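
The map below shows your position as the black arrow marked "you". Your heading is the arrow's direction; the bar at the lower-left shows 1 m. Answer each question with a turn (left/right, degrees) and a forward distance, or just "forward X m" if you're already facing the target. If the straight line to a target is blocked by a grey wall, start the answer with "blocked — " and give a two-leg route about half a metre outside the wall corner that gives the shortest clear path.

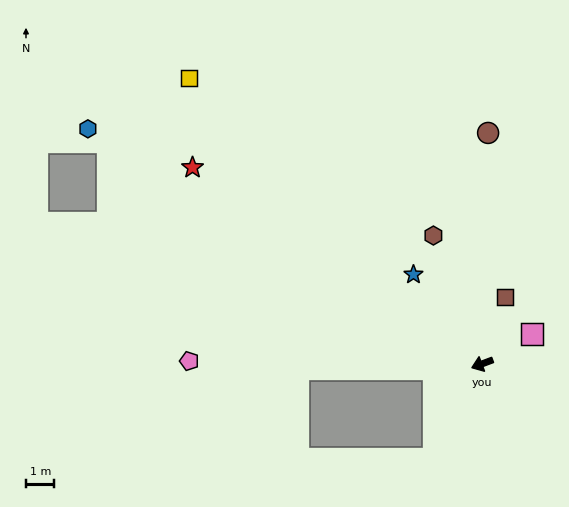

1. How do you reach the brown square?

turn right 129°, forward 2.5 m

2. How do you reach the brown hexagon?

turn right 90°, forward 4.8 m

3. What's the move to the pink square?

turn right 169°, forward 2.0 m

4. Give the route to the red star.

turn right 55°, forward 12.3 m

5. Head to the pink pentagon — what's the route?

turn right 21°, forward 10.3 m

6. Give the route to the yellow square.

turn right 65°, forward 14.4 m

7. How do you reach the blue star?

turn right 73°, forward 4.0 m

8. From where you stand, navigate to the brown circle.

turn right 112°, forward 8.1 m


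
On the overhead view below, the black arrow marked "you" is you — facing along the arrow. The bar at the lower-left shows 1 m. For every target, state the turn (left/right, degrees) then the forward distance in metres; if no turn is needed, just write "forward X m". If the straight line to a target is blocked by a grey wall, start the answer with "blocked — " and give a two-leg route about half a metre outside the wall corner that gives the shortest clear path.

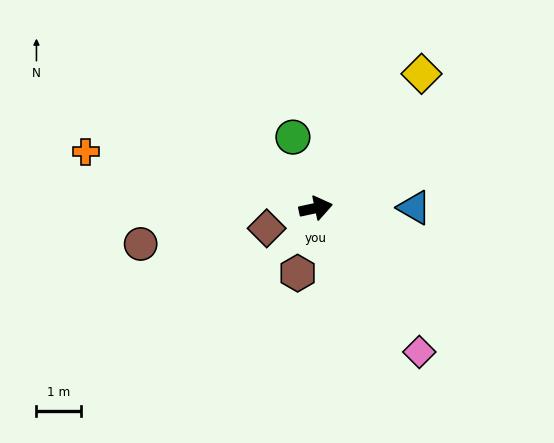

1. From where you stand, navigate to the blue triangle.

turn right 12°, forward 2.2 m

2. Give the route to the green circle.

turn left 96°, forward 1.7 m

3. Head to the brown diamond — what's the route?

turn right 170°, forward 1.2 m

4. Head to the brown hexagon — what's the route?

turn right 118°, forward 1.5 m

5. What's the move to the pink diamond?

turn right 66°, forward 4.0 m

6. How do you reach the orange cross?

turn left 154°, forward 5.3 m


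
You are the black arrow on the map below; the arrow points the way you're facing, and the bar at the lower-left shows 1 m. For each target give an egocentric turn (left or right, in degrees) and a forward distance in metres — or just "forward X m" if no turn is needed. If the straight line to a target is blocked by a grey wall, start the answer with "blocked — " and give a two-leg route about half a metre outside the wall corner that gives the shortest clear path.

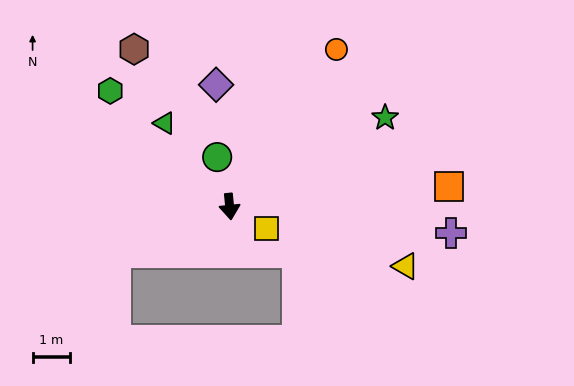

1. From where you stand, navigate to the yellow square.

turn left 53°, forward 1.1 m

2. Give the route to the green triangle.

turn right 148°, forward 2.8 m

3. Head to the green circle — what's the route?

turn right 172°, forward 1.4 m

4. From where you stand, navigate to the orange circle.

turn left 140°, forward 5.1 m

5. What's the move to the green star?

turn left 114°, forward 4.8 m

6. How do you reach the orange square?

turn left 89°, forward 5.9 m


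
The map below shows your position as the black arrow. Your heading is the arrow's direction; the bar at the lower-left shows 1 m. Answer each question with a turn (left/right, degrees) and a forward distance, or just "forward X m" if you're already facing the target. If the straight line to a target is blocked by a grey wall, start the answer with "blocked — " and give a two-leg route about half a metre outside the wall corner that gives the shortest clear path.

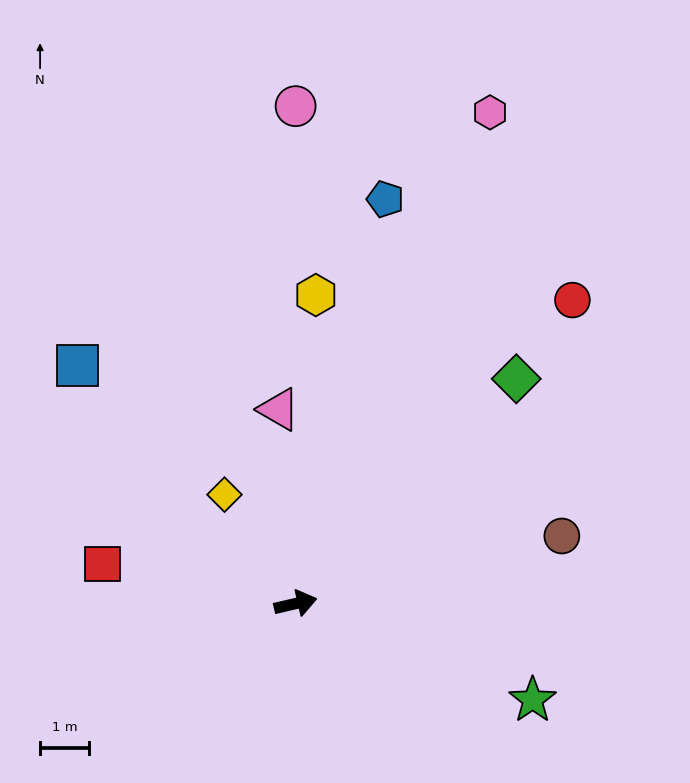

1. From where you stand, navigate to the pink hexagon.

turn left 55°, forward 10.8 m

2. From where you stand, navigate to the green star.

turn right 35°, forward 5.2 m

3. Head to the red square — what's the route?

turn left 155°, forward 4.0 m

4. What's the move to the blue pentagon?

turn left 64°, forward 8.4 m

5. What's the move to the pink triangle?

turn left 82°, forward 4.0 m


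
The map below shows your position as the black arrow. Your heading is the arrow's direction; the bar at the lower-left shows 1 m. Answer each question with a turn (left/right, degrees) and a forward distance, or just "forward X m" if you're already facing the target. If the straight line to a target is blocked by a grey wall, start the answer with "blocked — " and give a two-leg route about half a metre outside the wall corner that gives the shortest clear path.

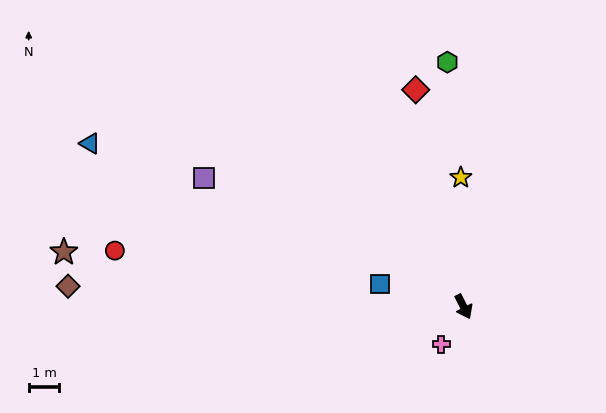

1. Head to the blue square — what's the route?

turn right 132°, forward 2.8 m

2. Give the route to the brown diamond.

turn right 120°, forward 12.9 m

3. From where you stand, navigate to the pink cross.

turn right 58°, forward 1.4 m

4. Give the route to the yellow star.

turn left 154°, forward 4.2 m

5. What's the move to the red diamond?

turn left 166°, forward 7.3 m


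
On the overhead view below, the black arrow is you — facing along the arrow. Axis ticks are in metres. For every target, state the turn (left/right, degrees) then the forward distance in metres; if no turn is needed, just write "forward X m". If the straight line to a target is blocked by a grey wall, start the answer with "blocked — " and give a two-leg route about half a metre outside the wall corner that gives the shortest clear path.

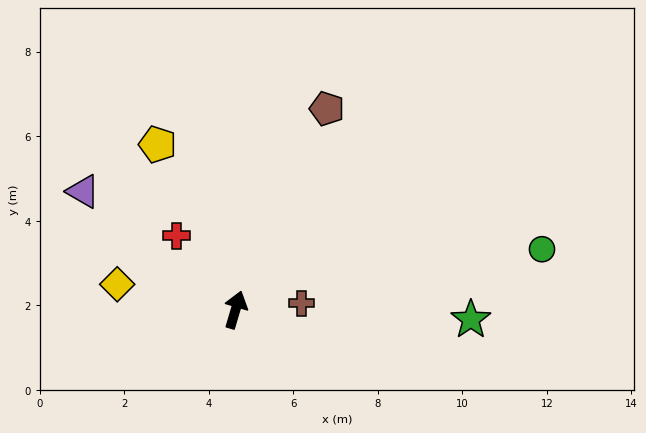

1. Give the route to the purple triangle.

turn left 69°, forward 4.6 m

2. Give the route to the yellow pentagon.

turn left 42°, forward 4.3 m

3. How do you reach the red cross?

turn left 55°, forward 2.2 m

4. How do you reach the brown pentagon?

turn right 8°, forward 5.2 m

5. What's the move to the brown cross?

turn right 68°, forward 1.6 m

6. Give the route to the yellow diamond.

turn left 94°, forward 2.9 m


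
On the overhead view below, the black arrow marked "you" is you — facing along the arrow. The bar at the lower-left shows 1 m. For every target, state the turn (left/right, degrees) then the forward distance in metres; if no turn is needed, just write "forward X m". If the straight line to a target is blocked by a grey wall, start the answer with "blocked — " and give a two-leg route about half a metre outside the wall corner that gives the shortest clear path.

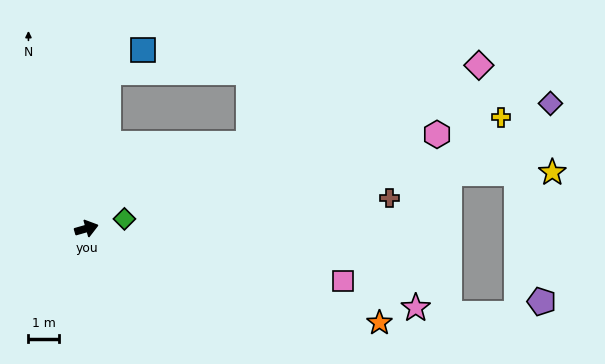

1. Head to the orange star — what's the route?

turn right 34°, forward 10.0 m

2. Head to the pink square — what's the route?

turn right 28°, forward 8.5 m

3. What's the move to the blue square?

blocked — turn left 66°, forward 5.1 m, then turn right 50°, forward 1.4 m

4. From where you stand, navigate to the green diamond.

forward 1.3 m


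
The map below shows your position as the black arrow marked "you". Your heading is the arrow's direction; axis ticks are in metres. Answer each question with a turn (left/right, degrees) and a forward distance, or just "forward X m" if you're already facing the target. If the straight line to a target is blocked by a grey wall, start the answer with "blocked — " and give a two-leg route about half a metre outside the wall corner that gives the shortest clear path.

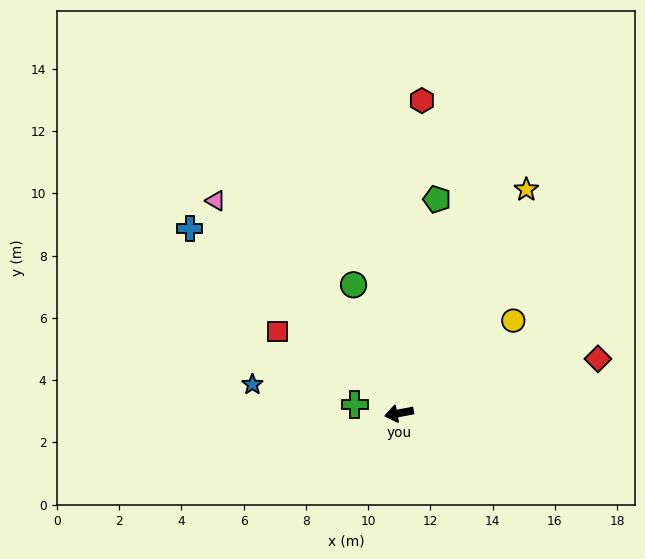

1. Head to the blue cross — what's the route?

turn right 52°, forward 9.0 m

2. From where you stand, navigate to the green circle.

turn right 81°, forward 4.4 m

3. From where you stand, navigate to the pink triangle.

turn right 60°, forward 9.0 m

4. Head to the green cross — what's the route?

turn right 22°, forward 1.4 m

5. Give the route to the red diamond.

turn right 175°, forward 6.6 m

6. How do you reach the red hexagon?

turn right 105°, forward 10.1 m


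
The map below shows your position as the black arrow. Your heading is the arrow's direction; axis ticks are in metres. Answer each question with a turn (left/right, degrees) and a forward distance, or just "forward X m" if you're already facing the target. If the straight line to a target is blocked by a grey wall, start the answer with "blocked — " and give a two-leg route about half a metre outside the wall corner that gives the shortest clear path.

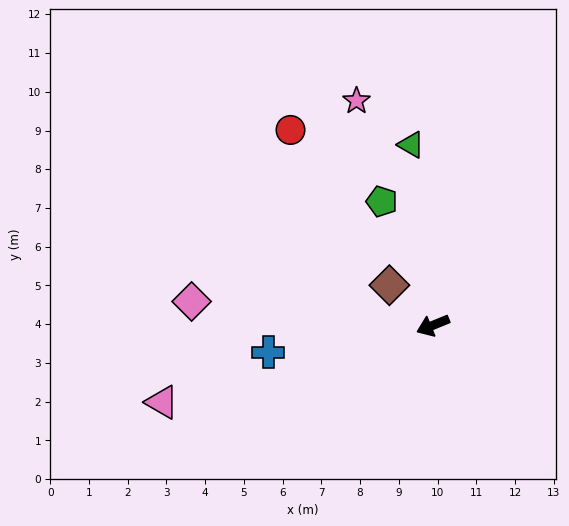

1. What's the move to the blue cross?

turn right 13°, forward 4.3 m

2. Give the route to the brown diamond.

turn right 65°, forward 1.5 m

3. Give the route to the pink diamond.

turn right 28°, forward 6.3 m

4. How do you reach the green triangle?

turn right 105°, forward 4.7 m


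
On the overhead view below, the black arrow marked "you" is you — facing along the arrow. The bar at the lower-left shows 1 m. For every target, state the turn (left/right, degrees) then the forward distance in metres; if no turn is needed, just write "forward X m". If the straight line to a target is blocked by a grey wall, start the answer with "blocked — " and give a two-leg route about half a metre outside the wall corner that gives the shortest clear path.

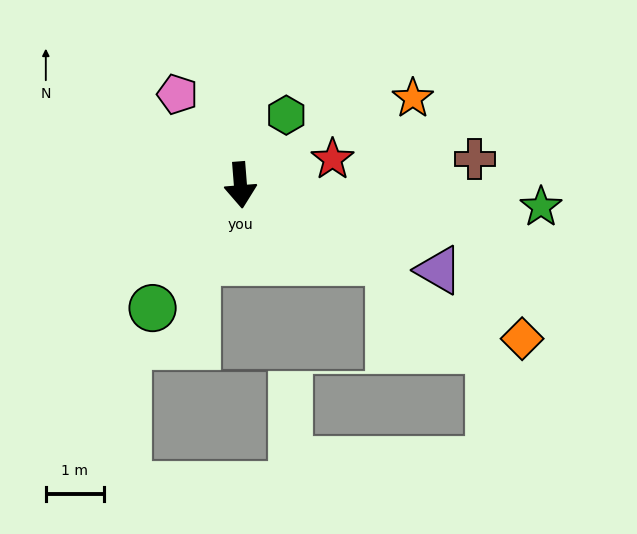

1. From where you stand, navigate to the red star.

turn left 101°, forward 1.7 m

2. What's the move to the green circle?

turn right 40°, forward 2.6 m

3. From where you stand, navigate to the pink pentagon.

turn right 150°, forward 1.9 m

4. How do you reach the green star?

turn left 81°, forward 5.2 m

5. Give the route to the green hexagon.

turn left 142°, forward 1.4 m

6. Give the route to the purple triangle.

turn left 62°, forward 3.7 m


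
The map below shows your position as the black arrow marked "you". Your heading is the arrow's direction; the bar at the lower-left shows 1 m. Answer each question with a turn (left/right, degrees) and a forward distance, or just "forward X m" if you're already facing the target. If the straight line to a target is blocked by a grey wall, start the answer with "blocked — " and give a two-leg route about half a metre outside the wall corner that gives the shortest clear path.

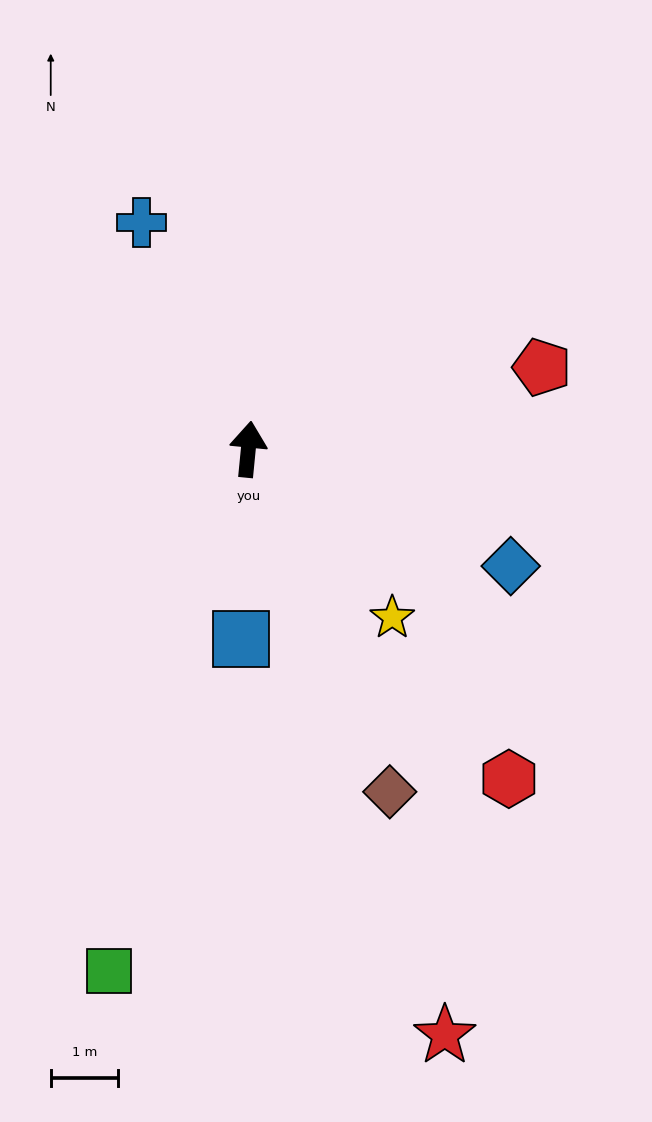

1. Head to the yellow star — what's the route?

turn right 134°, forward 3.3 m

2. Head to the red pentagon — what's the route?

turn right 69°, forward 4.5 m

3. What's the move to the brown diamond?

turn right 152°, forward 5.5 m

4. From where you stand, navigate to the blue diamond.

turn right 108°, forward 4.3 m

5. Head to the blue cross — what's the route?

turn left 31°, forward 3.7 m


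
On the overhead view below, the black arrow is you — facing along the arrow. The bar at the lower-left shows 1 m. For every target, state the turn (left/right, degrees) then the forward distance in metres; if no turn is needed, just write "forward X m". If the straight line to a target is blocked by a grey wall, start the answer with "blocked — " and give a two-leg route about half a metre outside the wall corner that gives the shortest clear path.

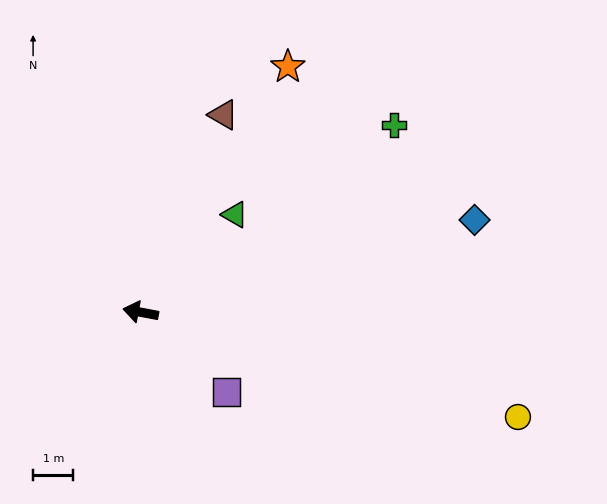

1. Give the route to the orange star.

turn right 110°, forward 7.1 m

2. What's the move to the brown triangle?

turn right 102°, forward 5.3 m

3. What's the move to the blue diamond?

turn right 154°, forward 8.6 m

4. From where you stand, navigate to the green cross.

turn right 133°, forward 7.8 m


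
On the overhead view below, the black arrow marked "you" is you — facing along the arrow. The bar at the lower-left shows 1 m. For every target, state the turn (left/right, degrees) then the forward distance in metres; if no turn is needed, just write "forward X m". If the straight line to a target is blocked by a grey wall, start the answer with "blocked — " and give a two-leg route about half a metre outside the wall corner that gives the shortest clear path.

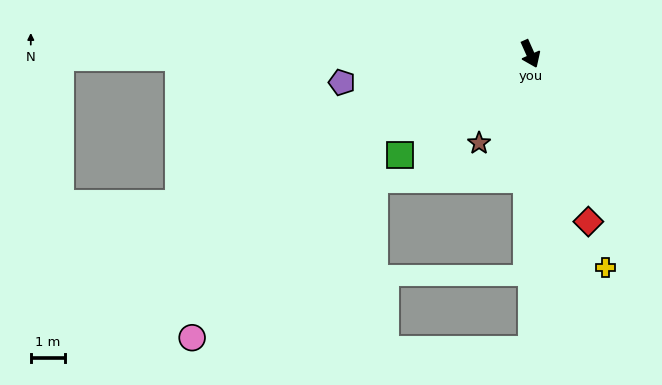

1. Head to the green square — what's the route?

turn right 76°, forward 4.9 m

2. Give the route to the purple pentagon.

turn right 105°, forward 5.6 m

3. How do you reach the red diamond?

turn right 5°, forward 5.2 m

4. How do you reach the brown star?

turn right 54°, forward 3.0 m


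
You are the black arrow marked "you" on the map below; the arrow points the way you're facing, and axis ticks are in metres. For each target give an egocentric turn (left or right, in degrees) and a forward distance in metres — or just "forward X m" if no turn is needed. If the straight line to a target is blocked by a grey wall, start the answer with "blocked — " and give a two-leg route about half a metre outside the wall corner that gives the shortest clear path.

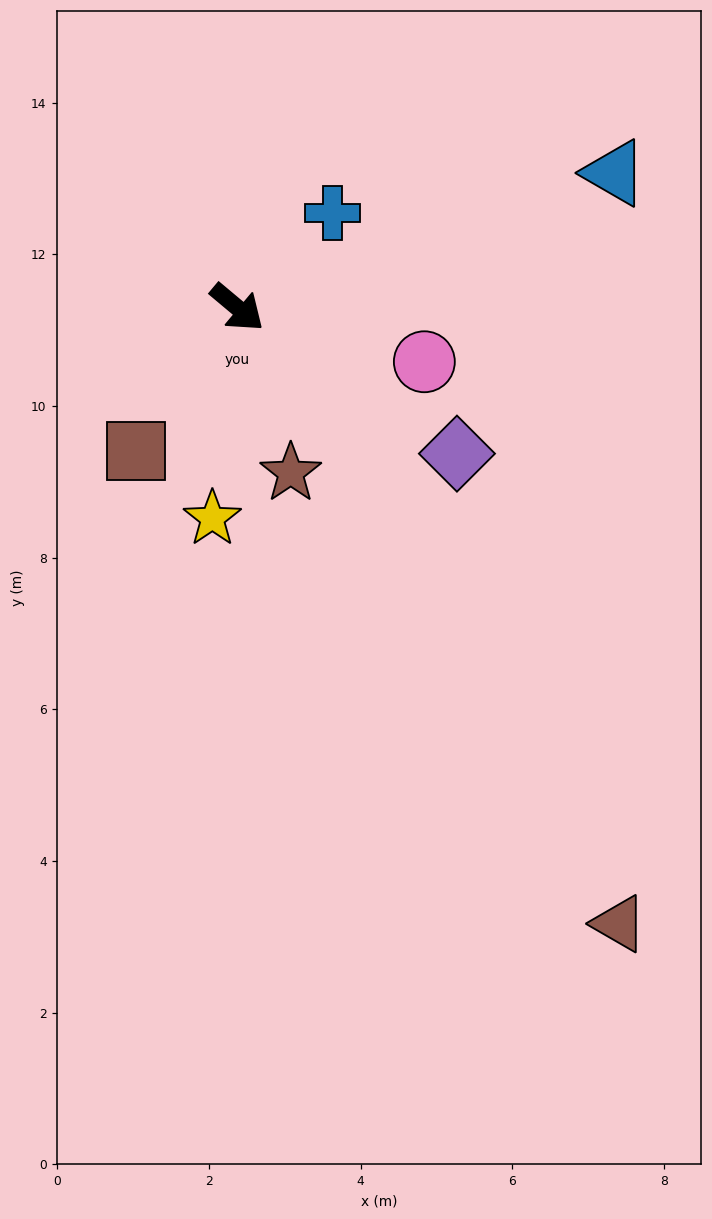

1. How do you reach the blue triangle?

turn left 60°, forward 5.3 m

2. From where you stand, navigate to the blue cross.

turn left 85°, forward 1.8 m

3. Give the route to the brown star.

turn right 32°, forward 2.3 m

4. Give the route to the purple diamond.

turn left 6°, forward 3.5 m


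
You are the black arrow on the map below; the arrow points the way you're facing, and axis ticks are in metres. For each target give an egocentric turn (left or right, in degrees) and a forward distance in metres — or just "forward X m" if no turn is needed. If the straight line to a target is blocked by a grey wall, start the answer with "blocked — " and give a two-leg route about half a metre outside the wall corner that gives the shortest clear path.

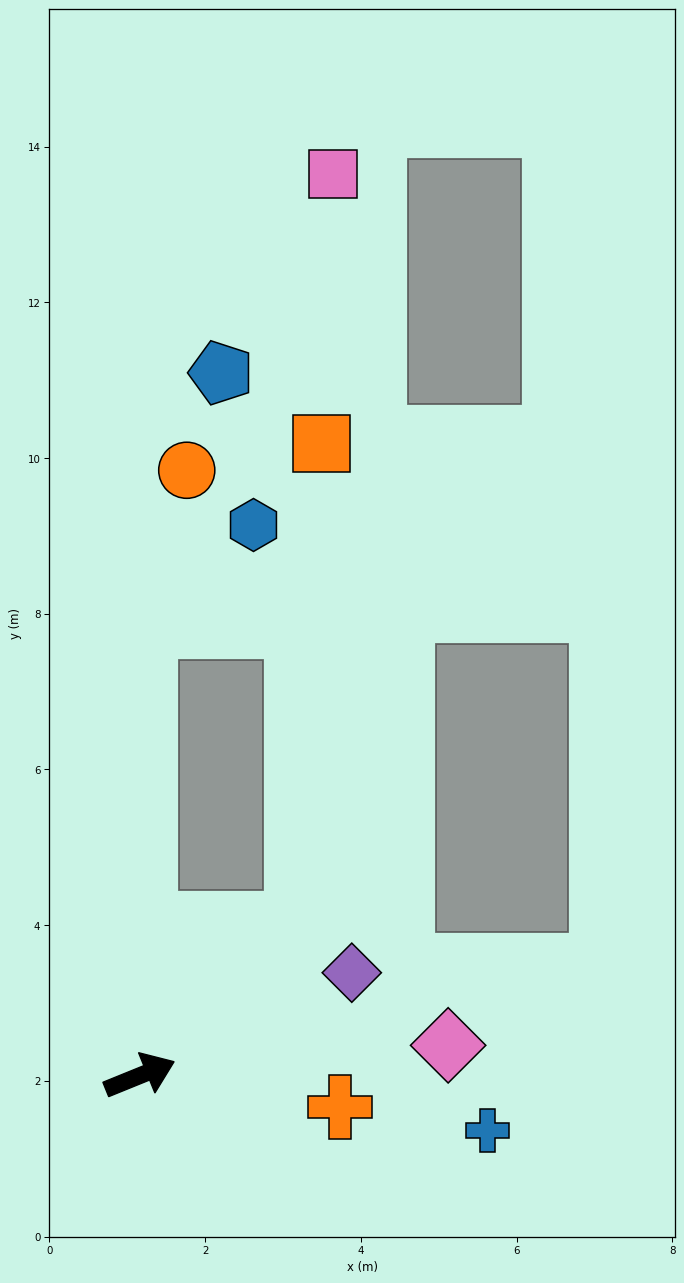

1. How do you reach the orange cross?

turn right 31°, forward 2.6 m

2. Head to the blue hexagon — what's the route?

blocked — turn left 67°, forward 5.8 m, then turn right 47°, forward 1.9 m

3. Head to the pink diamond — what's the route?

turn right 17°, forward 4.0 m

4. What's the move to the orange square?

blocked — turn left 21°, forward 2.8 m, then turn left 44°, forward 6.2 m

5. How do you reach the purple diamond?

turn left 4°, forward 3.0 m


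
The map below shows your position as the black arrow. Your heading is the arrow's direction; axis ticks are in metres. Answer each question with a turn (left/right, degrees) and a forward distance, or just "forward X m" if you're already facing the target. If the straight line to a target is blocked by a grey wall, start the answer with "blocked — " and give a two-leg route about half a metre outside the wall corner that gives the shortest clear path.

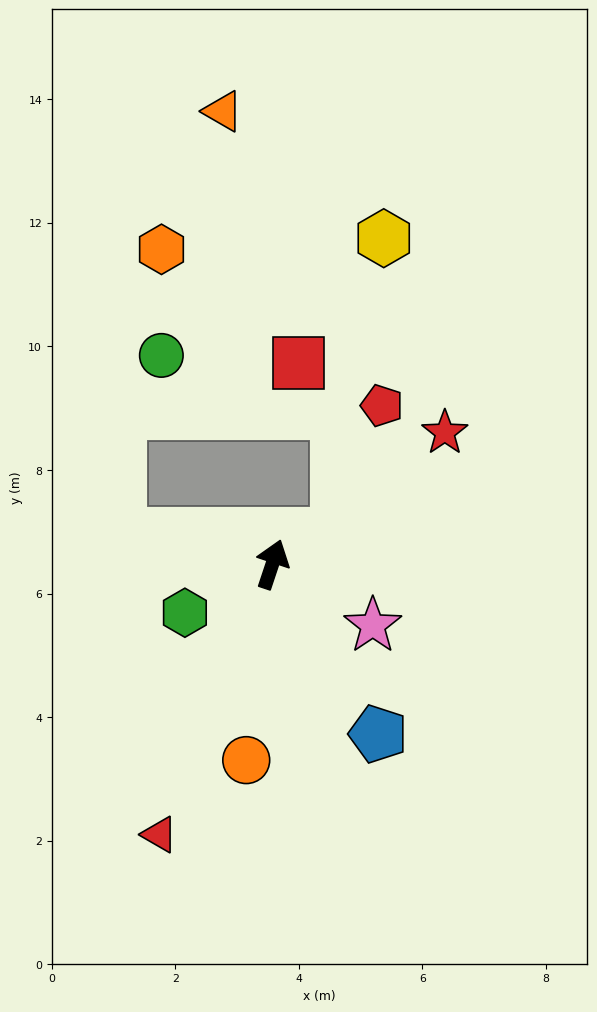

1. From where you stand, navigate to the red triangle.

turn left 176°, forward 4.7 m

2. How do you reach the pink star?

turn right 103°, forward 1.9 m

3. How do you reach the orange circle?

turn right 169°, forward 3.2 m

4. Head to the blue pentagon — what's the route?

turn right 130°, forward 3.2 m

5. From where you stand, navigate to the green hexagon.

turn left 137°, forward 1.6 m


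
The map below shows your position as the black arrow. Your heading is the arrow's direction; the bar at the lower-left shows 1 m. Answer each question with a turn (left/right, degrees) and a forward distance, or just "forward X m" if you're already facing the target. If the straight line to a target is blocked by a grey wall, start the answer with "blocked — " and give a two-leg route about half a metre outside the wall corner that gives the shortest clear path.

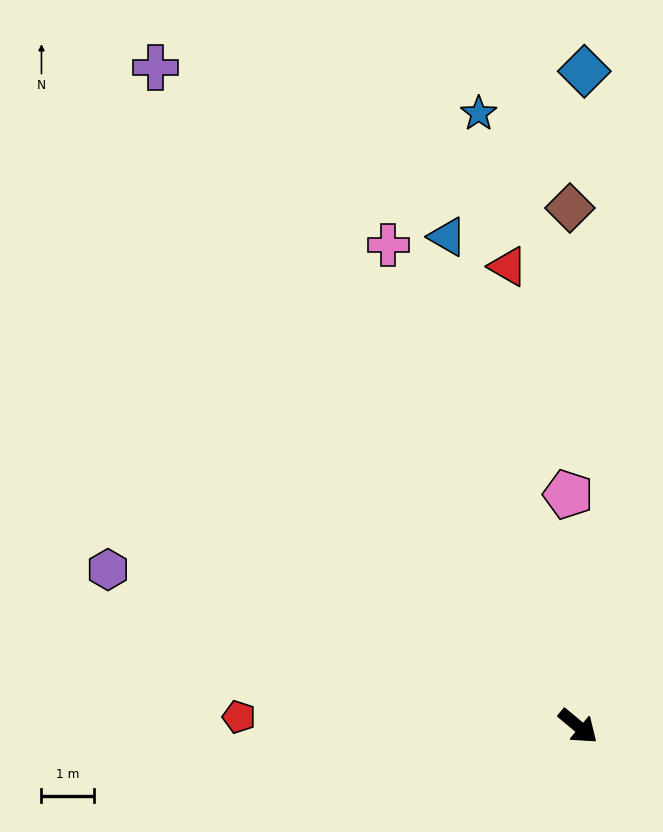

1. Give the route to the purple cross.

turn left 163°, forward 14.8 m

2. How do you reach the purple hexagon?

turn right 159°, forward 9.4 m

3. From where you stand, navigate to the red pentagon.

turn right 142°, forward 6.4 m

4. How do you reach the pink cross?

turn left 151°, forward 9.8 m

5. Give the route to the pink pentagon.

turn left 132°, forward 4.4 m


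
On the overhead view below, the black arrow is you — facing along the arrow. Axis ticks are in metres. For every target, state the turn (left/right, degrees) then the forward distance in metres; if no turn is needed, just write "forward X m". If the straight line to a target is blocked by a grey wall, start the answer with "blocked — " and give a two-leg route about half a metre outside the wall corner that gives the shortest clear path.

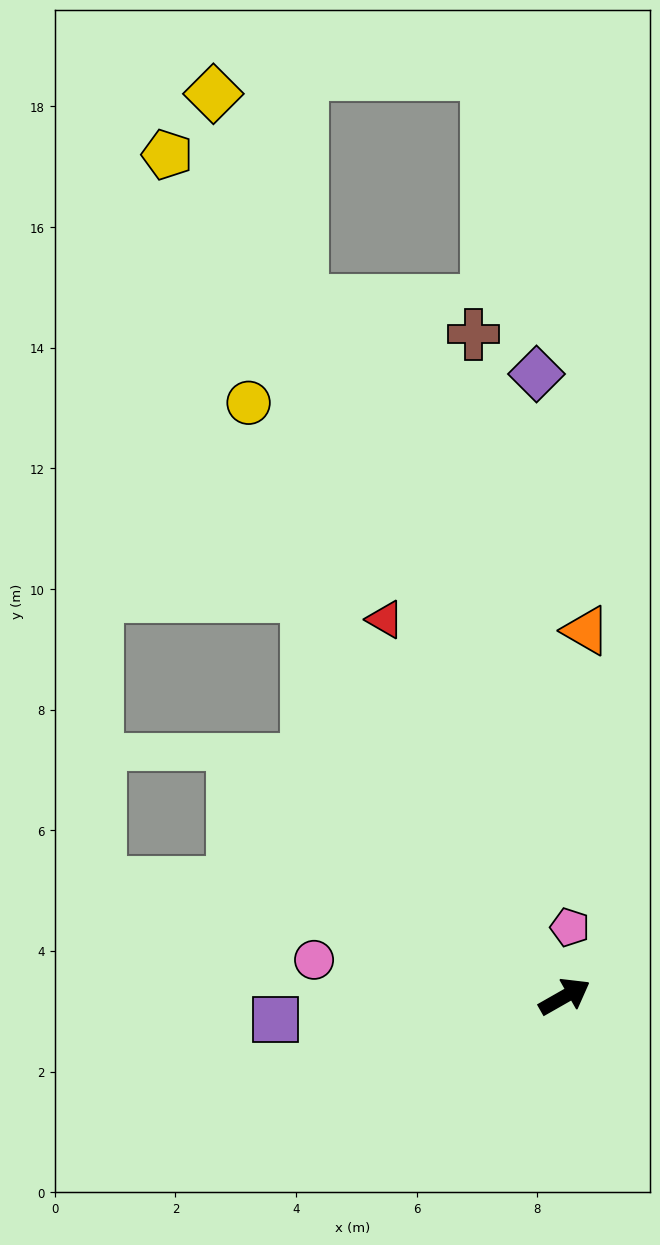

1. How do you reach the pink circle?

turn left 142°, forward 4.2 m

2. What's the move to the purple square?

turn left 155°, forward 4.8 m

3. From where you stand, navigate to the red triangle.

turn left 86°, forward 6.9 m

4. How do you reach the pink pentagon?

turn left 56°, forward 1.1 m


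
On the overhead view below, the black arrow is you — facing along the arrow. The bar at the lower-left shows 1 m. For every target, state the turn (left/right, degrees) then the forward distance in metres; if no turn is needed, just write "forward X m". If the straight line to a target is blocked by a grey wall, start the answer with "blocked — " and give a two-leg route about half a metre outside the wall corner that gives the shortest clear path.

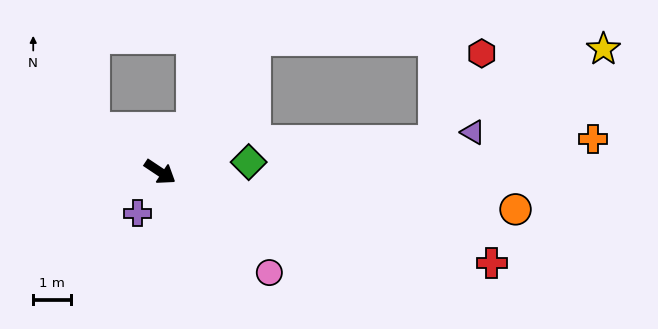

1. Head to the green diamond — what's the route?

turn left 40°, forward 2.4 m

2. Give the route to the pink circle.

turn right 9°, forward 4.0 m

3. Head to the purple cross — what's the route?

turn right 85°, forward 1.3 m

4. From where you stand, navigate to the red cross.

turn left 18°, forward 9.2 m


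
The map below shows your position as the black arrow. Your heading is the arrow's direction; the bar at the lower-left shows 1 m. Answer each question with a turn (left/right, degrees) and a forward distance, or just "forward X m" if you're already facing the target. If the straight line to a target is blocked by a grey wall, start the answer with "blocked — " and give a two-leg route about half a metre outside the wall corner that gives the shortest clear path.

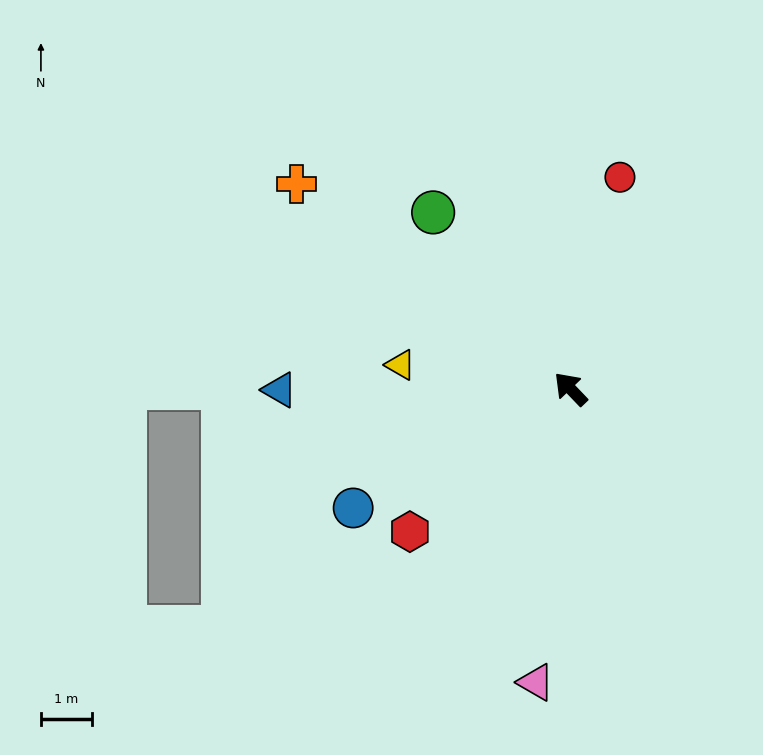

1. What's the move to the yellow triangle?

turn left 38°, forward 3.3 m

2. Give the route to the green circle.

turn right 6°, forward 4.4 m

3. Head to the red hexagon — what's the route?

turn left 88°, forward 4.2 m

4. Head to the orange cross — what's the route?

turn left 10°, forward 6.7 m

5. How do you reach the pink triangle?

turn left 130°, forward 5.7 m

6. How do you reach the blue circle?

turn left 75°, forward 4.8 m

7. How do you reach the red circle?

turn right 57°, forward 4.2 m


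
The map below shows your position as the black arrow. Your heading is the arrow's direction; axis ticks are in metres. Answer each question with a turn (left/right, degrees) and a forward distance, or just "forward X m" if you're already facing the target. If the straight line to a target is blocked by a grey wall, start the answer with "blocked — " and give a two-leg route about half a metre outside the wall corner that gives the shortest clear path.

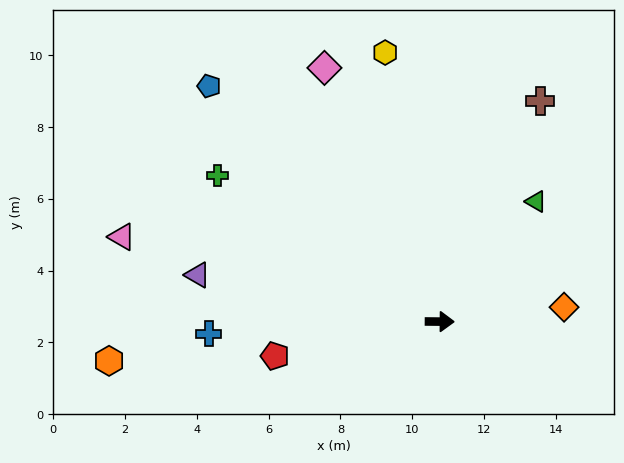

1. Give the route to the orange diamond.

turn left 7°, forward 3.5 m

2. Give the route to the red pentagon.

turn right 168°, forward 4.7 m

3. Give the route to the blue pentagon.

turn left 135°, forward 9.2 m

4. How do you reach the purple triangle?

turn left 170°, forward 6.9 m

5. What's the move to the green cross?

turn left 147°, forward 7.4 m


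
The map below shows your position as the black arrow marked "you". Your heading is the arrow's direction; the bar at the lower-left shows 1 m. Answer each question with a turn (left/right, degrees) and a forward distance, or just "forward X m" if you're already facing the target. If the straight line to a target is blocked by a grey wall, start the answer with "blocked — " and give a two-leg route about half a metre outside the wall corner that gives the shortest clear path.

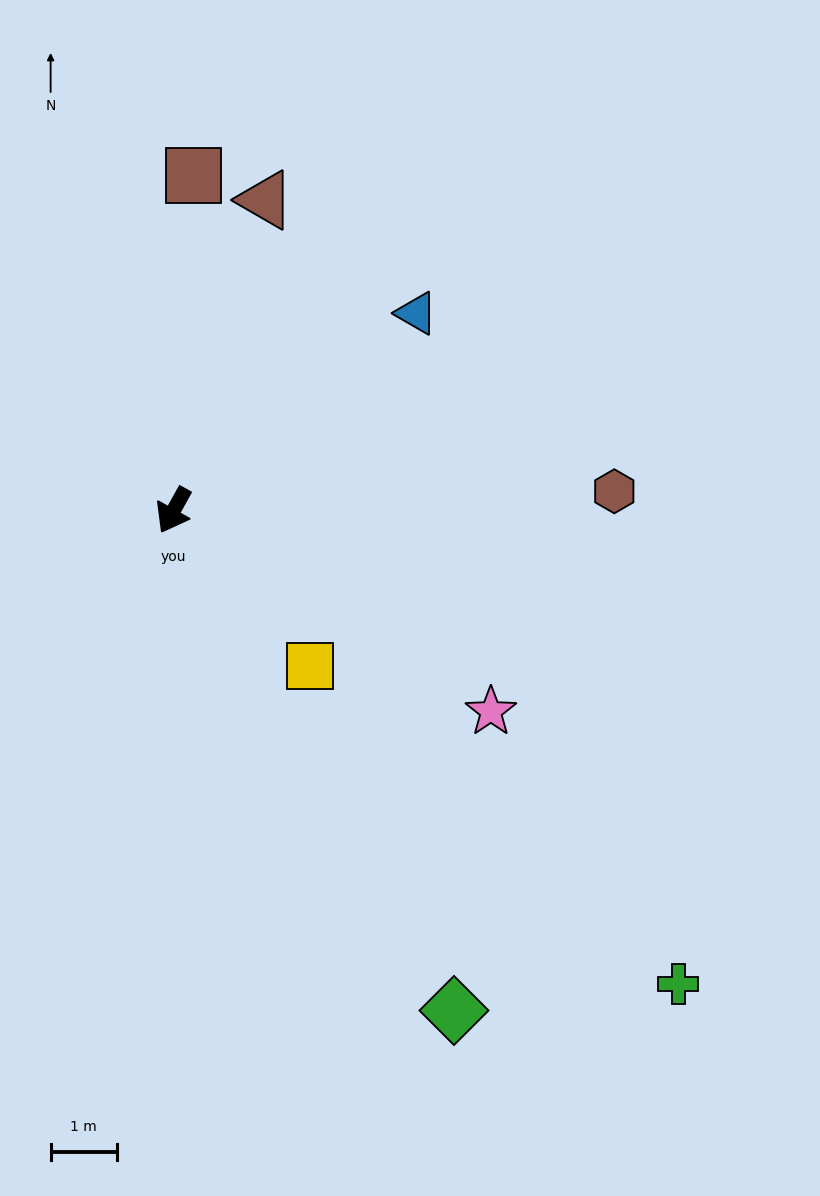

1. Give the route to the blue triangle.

turn left 158°, forward 4.7 m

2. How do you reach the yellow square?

turn left 70°, forward 3.1 m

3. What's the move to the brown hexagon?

turn left 121°, forward 6.7 m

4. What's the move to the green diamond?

turn left 58°, forward 8.7 m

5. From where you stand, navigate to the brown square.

turn right 154°, forward 5.1 m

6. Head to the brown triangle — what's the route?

turn right 167°, forward 4.9 m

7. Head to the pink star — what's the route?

turn left 87°, forward 5.7 m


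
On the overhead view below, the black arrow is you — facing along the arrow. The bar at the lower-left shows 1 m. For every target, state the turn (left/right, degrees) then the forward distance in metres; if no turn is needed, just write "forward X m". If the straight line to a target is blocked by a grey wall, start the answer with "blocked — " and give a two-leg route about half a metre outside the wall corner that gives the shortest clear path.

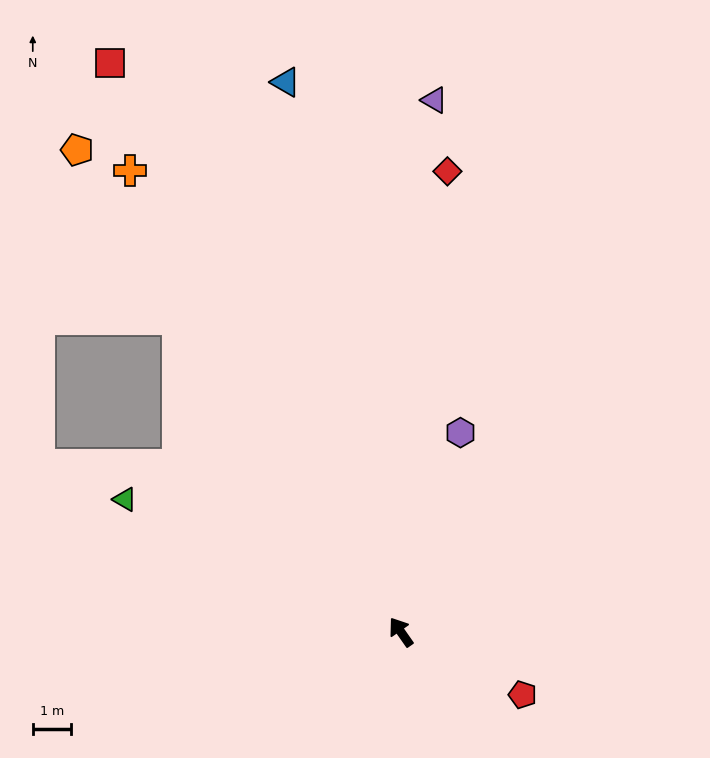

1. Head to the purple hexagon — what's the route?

turn right 52°, forward 5.5 m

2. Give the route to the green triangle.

turn left 29°, forward 8.1 m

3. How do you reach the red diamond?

turn right 41°, forward 12.2 m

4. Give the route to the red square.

turn right 8°, forward 16.9 m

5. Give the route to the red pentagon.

turn right 152°, forward 3.6 m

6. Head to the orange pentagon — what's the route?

forward 15.3 m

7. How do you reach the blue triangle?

turn right 23°, forward 14.8 m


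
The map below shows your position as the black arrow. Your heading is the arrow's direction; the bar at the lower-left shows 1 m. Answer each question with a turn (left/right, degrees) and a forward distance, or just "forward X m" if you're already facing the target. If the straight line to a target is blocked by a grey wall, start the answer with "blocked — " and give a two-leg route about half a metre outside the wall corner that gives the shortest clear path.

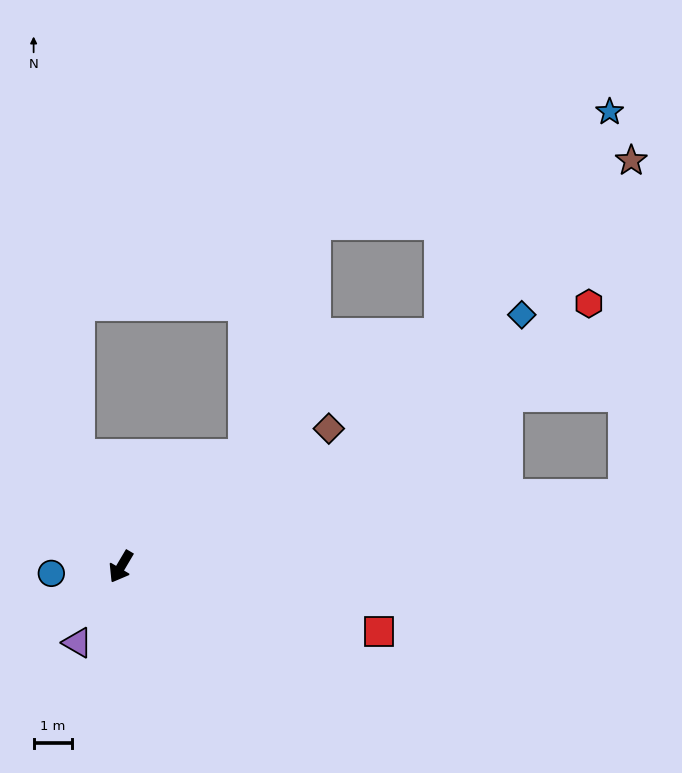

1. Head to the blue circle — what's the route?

turn right 54°, forward 1.8 m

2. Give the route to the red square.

turn left 107°, forward 6.9 m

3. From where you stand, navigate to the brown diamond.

turn left 154°, forward 6.5 m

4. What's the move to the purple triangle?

forward 2.3 m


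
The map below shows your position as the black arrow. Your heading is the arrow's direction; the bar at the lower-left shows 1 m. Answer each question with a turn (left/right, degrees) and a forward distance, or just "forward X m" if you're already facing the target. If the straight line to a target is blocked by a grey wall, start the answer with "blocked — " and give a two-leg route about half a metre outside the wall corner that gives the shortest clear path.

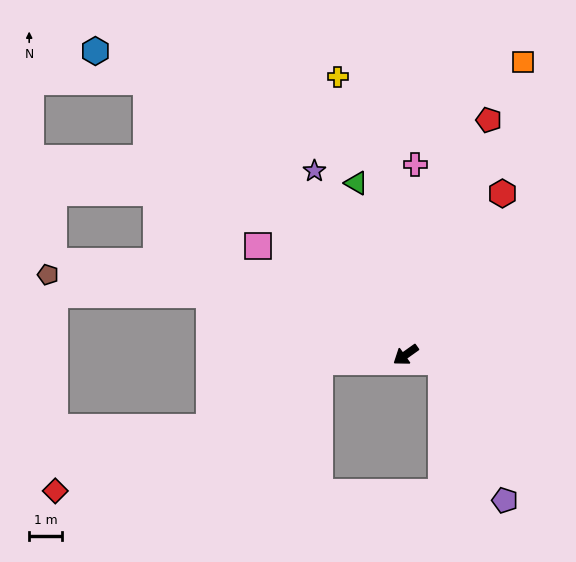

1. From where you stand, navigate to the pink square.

turn right 72°, forward 5.7 m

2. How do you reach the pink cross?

turn right 128°, forward 5.9 m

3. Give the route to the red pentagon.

turn right 145°, forward 7.7 m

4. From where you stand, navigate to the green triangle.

turn right 109°, forward 5.5 m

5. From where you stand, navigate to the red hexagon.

turn right 156°, forward 5.8 m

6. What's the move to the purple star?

turn right 99°, forward 6.4 m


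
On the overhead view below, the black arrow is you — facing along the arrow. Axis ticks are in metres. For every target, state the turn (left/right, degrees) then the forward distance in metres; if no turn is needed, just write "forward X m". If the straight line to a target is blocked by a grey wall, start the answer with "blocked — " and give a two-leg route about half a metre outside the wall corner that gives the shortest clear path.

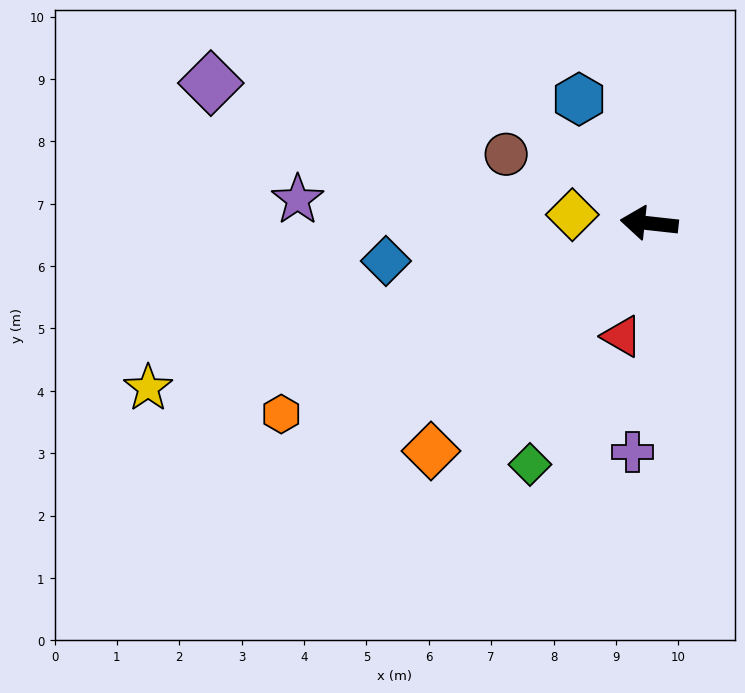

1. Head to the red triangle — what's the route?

turn left 83°, forward 1.9 m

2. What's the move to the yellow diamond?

forward 1.2 m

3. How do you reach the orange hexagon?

turn left 34°, forward 6.6 m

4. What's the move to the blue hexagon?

turn right 54°, forward 2.3 m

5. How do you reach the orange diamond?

turn left 53°, forward 5.1 m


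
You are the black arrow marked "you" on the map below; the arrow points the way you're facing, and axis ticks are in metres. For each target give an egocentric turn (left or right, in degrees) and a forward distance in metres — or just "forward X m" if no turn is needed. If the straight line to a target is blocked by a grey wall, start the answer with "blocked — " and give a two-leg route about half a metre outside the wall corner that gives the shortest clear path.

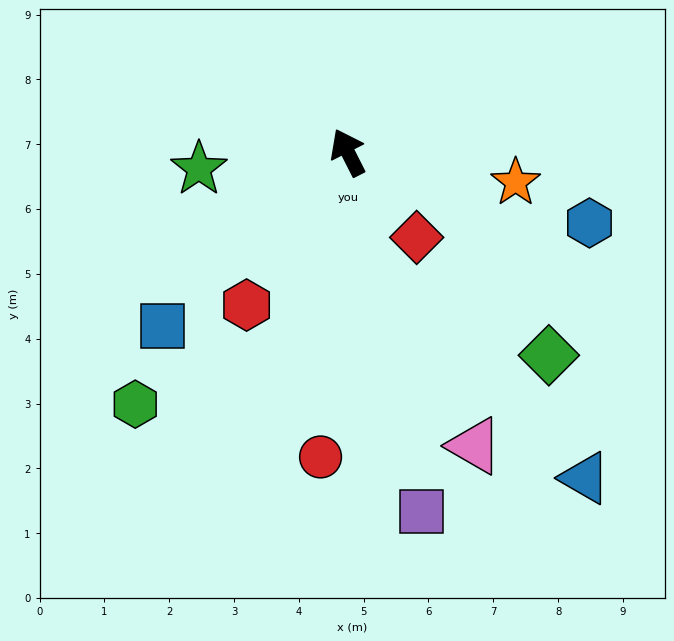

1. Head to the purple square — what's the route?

turn left 165°, forward 5.7 m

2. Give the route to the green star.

turn left 69°, forward 2.3 m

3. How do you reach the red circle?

turn left 148°, forward 4.7 m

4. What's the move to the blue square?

turn left 106°, forward 3.9 m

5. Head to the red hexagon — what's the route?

turn left 120°, forward 2.8 m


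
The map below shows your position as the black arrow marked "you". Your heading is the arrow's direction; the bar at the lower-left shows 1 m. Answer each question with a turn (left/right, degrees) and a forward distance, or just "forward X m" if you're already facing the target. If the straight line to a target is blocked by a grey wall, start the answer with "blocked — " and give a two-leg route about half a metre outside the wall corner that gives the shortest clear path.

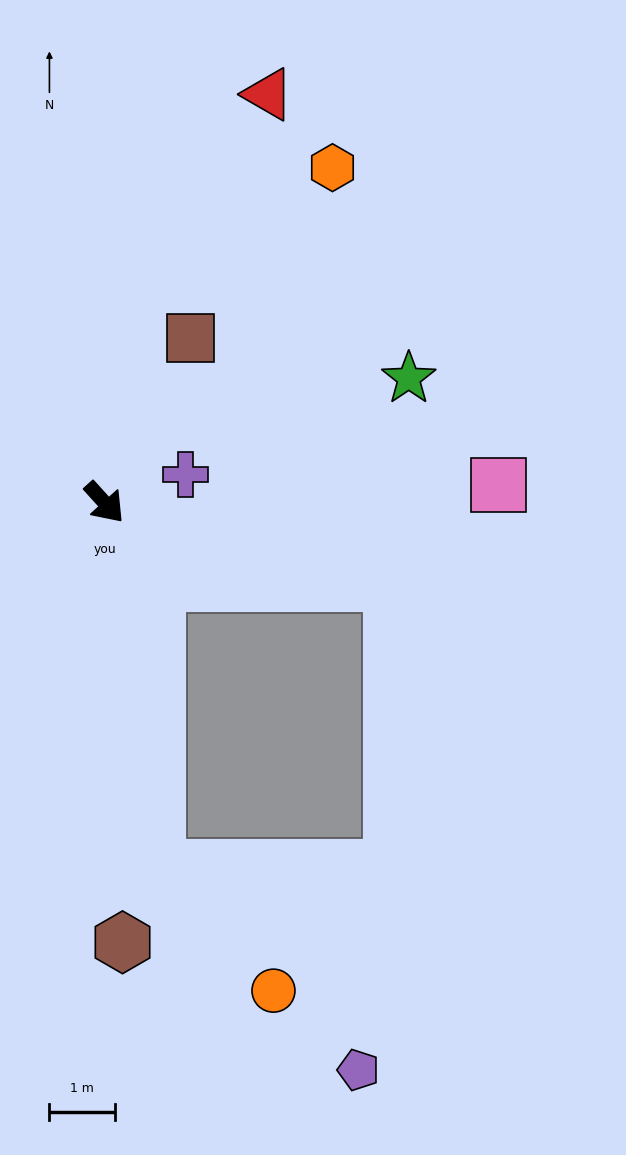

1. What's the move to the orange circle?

blocked — turn right 34°, forward 5.6 m, then turn left 35°, forward 2.6 m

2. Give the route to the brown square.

turn left 110°, forward 2.8 m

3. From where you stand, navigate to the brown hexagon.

turn right 40°, forward 6.7 m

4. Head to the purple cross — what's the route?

turn left 67°, forward 1.3 m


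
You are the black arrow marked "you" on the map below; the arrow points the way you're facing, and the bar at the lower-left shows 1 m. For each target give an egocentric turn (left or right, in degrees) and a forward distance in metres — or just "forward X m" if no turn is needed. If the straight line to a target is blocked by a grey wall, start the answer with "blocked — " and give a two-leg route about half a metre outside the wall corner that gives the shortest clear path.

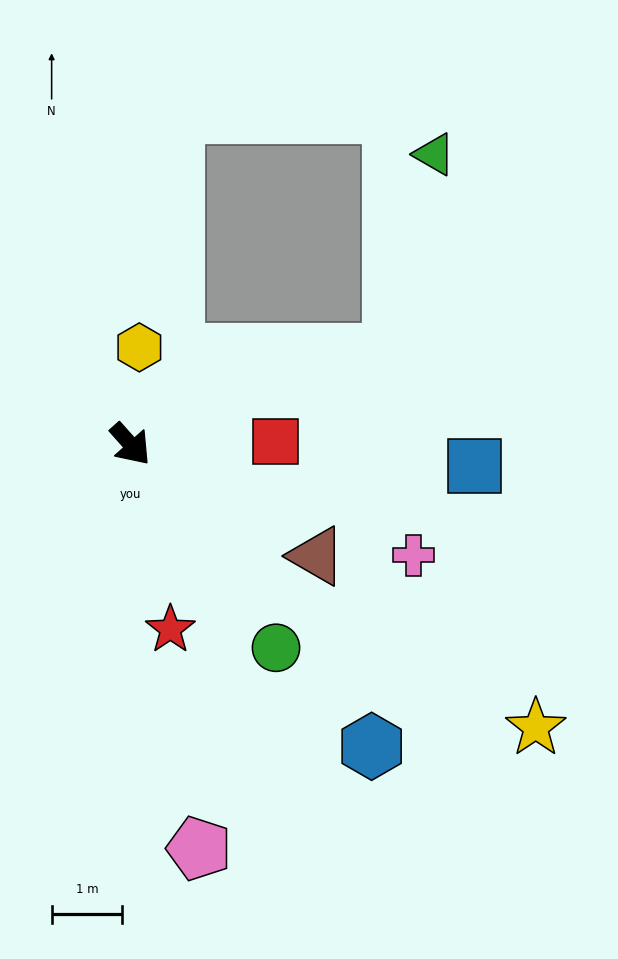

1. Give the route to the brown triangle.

turn left 17°, forward 3.1 m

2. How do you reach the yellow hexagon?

turn left 133°, forward 1.4 m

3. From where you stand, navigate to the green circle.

turn right 6°, forward 3.5 m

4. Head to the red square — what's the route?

turn left 50°, forward 2.1 m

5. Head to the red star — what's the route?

turn right 30°, forward 2.7 m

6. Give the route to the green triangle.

blocked — turn left 67°, forward 3.9 m, then turn left 60°, forward 2.9 m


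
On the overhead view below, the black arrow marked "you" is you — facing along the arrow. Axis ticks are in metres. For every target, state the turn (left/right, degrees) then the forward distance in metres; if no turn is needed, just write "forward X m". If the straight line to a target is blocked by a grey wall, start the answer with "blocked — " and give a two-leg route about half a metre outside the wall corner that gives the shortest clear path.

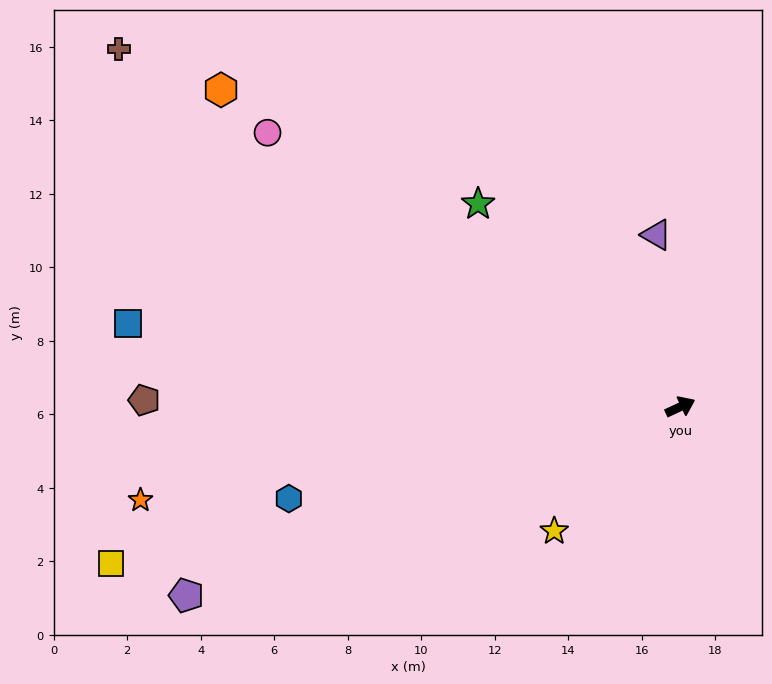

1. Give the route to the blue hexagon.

turn left 168°, forward 10.9 m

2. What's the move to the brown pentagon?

turn left 154°, forward 14.6 m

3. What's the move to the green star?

turn left 110°, forward 7.8 m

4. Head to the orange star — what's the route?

turn left 165°, forward 14.9 m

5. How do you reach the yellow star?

turn right 160°, forward 4.8 m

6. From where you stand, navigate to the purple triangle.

turn left 73°, forward 4.7 m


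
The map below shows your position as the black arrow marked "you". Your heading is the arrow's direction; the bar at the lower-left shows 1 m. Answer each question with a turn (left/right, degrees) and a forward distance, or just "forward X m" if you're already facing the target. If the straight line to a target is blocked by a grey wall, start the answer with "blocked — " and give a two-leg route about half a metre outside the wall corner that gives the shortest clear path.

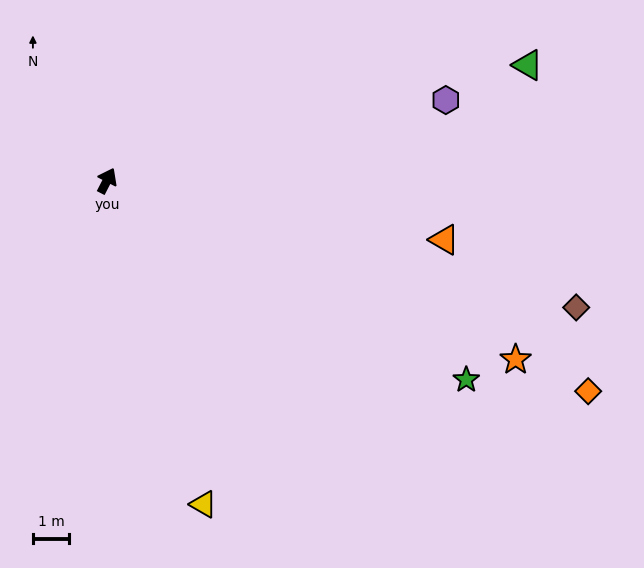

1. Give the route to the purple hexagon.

turn right 49°, forward 9.6 m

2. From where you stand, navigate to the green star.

turn right 92°, forward 11.3 m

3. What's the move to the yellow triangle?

turn right 136°, forward 9.3 m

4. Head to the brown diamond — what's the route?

turn right 78°, forward 13.4 m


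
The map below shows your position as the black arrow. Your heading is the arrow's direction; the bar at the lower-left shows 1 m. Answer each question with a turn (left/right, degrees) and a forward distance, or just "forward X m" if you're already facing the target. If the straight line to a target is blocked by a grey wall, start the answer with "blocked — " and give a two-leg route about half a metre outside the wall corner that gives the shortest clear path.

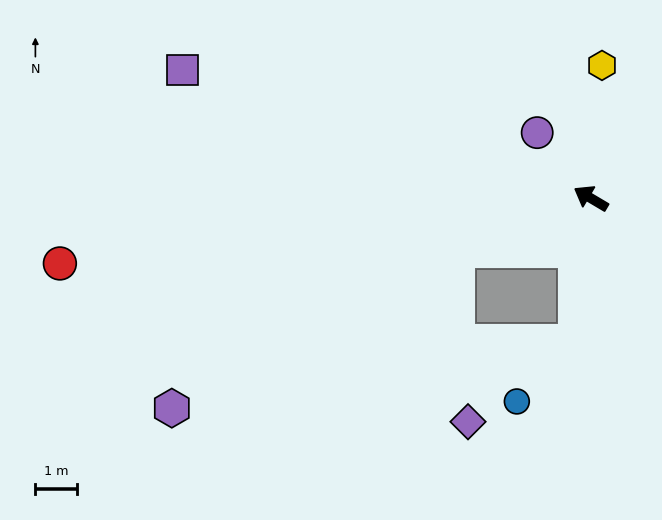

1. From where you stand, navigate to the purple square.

turn left 13°, forward 10.2 m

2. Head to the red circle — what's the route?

turn left 38°, forward 12.7 m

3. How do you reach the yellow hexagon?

turn right 64°, forward 3.2 m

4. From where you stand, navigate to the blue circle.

blocked — turn left 115°, forward 3.4 m, then turn right 39°, forward 2.0 m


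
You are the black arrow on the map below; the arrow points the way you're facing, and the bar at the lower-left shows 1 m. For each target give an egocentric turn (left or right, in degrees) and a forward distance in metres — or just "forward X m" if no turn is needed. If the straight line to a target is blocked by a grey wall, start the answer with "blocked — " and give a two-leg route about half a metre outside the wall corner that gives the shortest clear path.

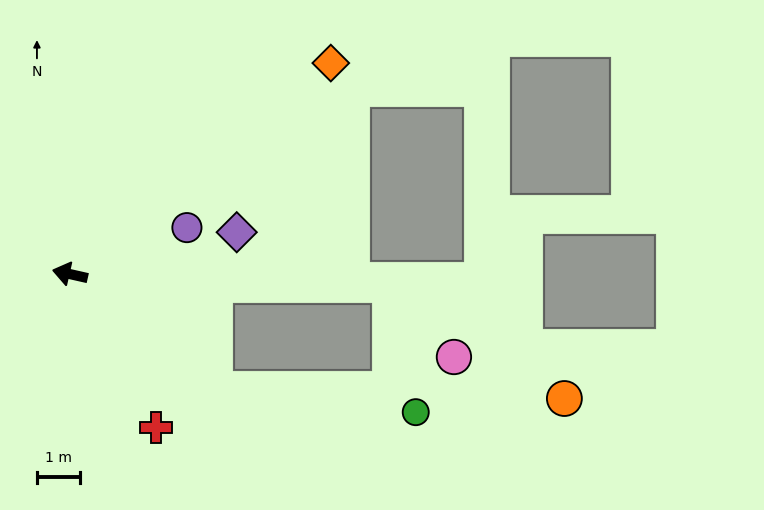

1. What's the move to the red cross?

turn left 132°, forward 4.1 m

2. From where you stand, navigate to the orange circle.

blocked — turn right 169°, forward 7.5 m, then turn right 32°, forward 4.8 m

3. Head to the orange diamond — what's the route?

turn right 128°, forward 7.8 m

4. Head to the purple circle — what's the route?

turn right 146°, forward 2.9 m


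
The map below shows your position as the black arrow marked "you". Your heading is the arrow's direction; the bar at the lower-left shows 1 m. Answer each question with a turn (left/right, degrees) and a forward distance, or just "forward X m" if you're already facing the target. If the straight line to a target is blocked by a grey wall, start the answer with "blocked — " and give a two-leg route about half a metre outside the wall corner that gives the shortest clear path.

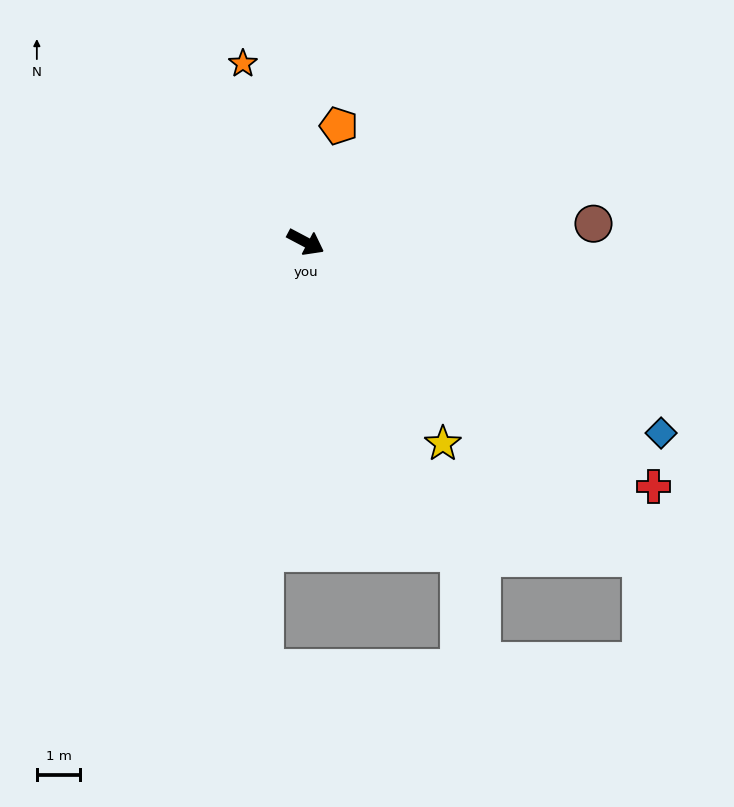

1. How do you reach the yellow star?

turn right 28°, forward 5.6 m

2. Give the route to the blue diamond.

forward 9.3 m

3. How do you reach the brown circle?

turn left 32°, forward 6.6 m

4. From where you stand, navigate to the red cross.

turn right 7°, forward 9.8 m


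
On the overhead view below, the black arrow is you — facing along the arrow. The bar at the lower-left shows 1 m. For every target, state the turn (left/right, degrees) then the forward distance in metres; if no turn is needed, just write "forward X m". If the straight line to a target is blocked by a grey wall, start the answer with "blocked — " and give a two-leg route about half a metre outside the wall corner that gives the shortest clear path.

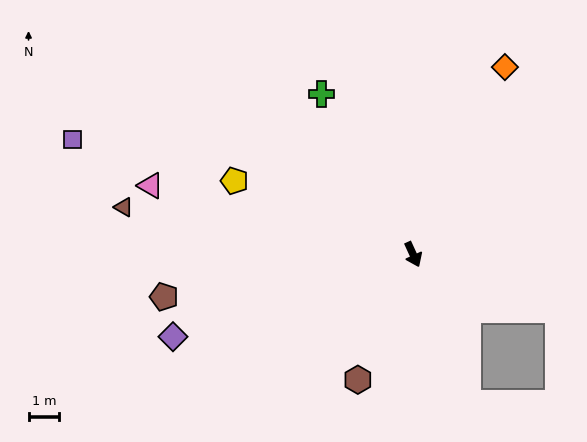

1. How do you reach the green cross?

turn right 175°, forward 6.0 m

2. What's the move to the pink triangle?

turn right 129°, forward 8.9 m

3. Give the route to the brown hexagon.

turn right 48°, forward 4.5 m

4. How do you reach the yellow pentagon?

turn right 137°, forward 6.3 m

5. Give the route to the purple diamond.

turn right 96°, forward 8.3 m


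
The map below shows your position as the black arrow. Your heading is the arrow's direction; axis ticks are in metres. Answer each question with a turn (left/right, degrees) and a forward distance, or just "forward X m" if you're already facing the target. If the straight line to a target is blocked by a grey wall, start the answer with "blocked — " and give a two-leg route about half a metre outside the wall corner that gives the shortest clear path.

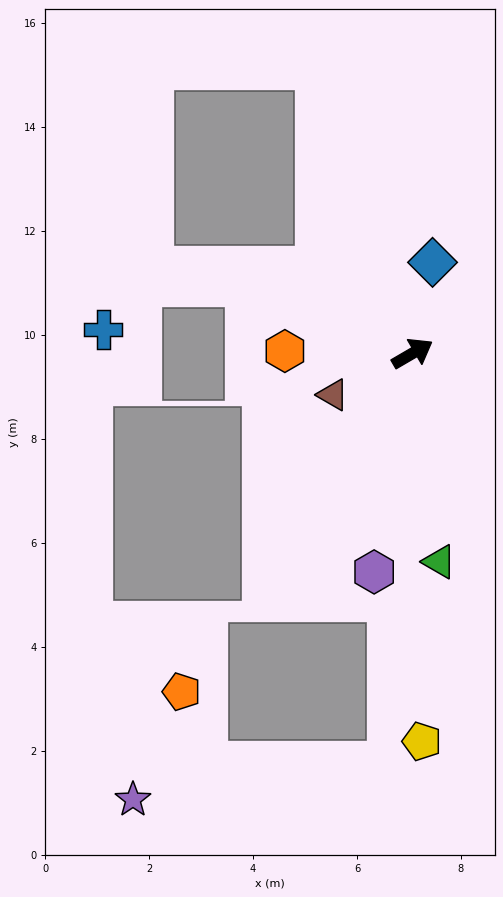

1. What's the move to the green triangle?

turn right 113°, forward 4.0 m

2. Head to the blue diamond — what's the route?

turn left 47°, forward 1.8 m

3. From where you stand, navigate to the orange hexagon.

turn left 149°, forward 2.5 m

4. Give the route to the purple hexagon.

turn right 130°, forward 4.3 m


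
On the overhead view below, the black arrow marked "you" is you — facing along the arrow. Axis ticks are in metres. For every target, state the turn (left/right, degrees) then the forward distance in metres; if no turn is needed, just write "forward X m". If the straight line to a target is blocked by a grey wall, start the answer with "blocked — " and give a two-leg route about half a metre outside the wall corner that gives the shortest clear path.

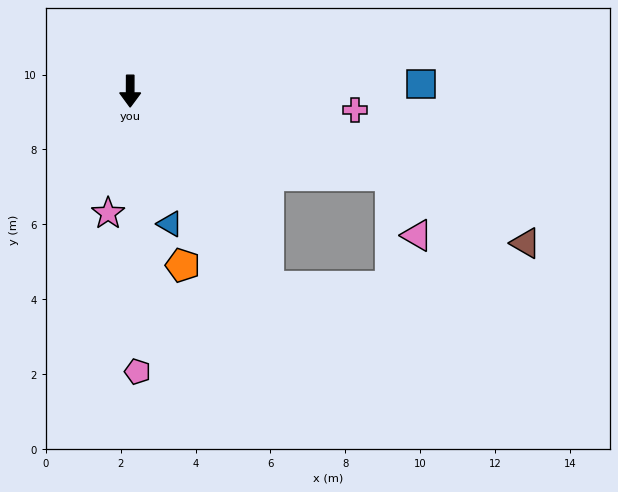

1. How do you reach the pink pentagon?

forward 7.5 m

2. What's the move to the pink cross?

turn left 85°, forward 6.0 m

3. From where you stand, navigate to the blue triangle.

turn left 17°, forward 3.7 m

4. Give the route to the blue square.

turn left 92°, forward 7.8 m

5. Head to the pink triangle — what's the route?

blocked — turn left 72°, forward 7.3 m, then turn right 48°, forward 1.8 m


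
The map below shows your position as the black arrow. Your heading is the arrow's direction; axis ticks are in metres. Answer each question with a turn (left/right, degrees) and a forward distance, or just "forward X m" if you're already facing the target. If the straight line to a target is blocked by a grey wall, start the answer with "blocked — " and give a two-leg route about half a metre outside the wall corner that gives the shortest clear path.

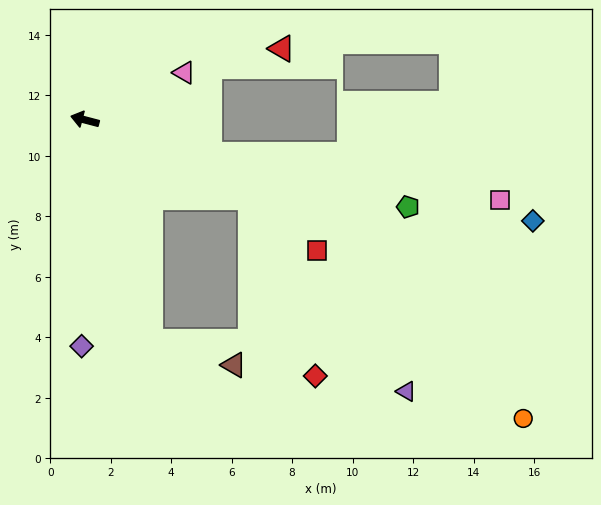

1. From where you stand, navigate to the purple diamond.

turn left 104°, forward 7.5 m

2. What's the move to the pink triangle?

turn right 140°, forward 3.6 m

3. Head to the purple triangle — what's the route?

blocked — turn left 170°, forward 6.1 m, then turn right 27°, forward 8.2 m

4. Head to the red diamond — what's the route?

blocked — turn left 170°, forward 6.1 m, then turn right 45°, forward 6.3 m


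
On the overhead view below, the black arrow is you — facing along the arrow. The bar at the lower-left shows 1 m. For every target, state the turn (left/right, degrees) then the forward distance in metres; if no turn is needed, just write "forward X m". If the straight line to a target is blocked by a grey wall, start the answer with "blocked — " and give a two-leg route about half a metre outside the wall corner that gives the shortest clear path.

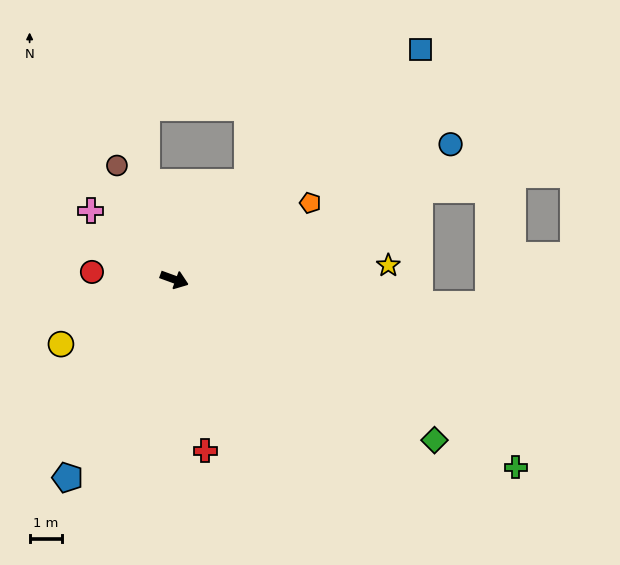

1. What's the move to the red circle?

turn right 165°, forward 2.6 m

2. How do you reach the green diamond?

turn right 12°, forward 9.6 m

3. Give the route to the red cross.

turn right 60°, forward 5.5 m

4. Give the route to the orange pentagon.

turn left 49°, forward 4.9 m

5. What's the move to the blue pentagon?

turn right 98°, forward 7.0 m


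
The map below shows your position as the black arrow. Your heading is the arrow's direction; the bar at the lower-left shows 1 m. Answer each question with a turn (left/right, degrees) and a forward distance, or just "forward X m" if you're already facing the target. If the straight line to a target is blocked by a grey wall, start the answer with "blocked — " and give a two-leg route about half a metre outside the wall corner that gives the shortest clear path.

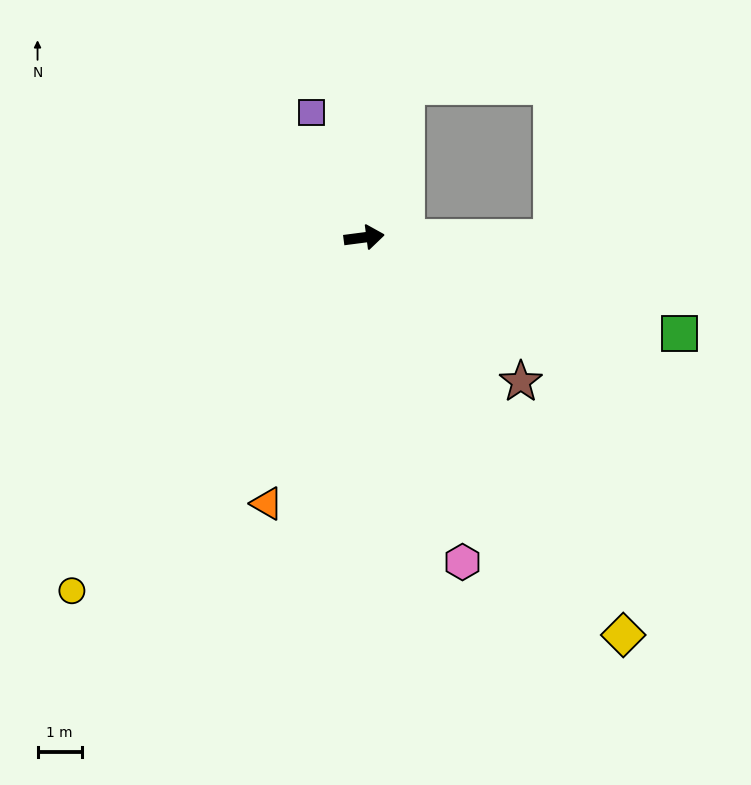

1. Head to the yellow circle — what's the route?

turn right 137°, forward 10.4 m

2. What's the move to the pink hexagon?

turn right 81°, forward 7.7 m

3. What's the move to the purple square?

turn left 105°, forward 3.1 m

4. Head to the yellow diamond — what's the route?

turn right 64°, forward 10.7 m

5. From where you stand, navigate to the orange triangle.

turn right 117°, forward 6.4 m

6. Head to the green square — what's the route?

turn right 24°, forward 7.5 m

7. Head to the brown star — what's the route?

turn right 50°, forward 4.8 m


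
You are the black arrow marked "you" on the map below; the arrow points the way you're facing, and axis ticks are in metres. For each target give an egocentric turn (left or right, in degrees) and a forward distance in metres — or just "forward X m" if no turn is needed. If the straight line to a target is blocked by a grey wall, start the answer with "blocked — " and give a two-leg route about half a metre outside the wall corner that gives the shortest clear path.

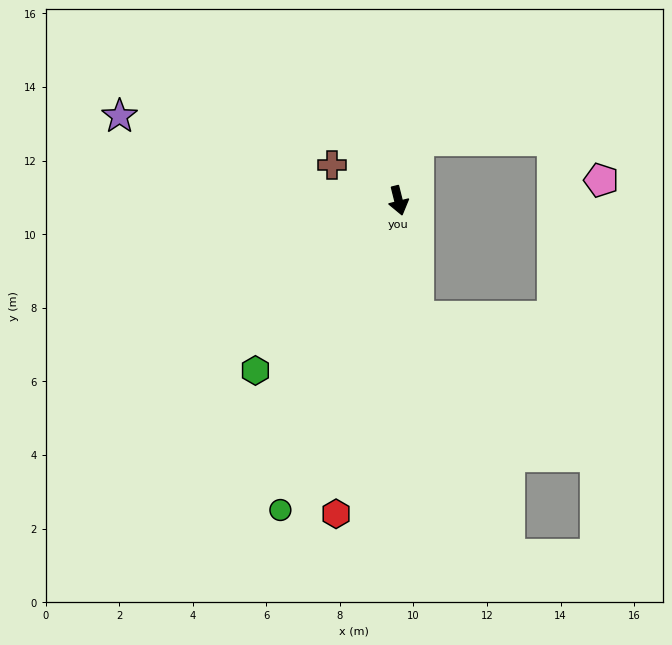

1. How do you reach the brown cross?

turn right 132°, forward 2.1 m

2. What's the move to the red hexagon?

turn right 25°, forward 8.7 m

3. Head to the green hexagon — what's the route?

turn right 54°, forward 6.0 m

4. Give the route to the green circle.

turn right 35°, forward 9.0 m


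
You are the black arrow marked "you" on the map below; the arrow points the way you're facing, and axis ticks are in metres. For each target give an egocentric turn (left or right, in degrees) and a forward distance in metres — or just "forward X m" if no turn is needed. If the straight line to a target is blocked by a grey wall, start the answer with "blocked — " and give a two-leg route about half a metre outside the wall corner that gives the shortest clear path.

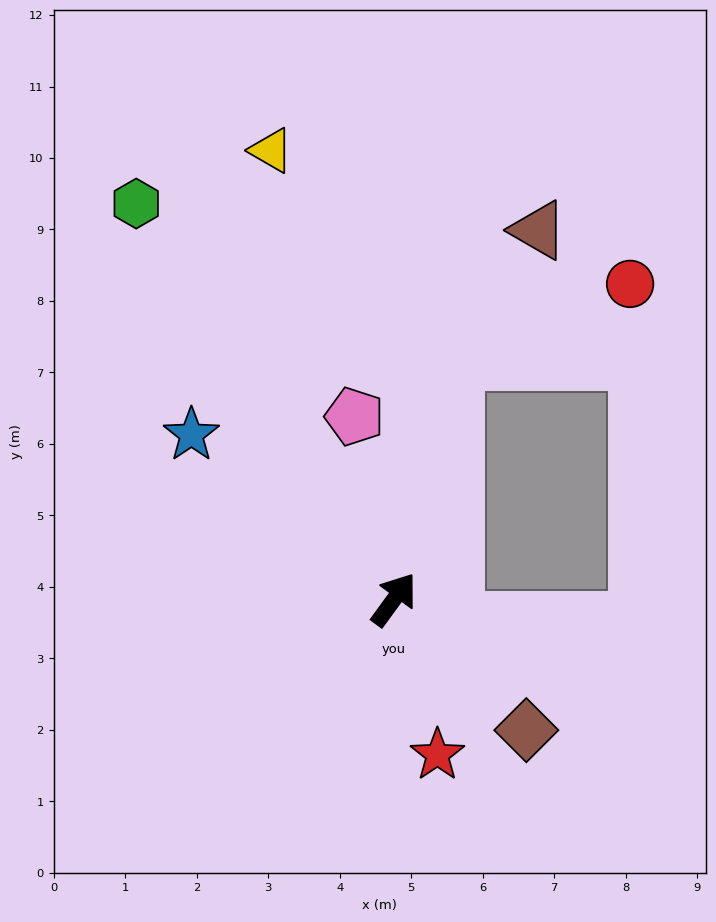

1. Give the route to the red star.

turn right 128°, forward 2.3 m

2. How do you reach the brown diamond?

turn right 99°, forward 2.6 m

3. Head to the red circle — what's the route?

blocked — turn left 22°, forward 3.5 m, then turn right 53°, forward 2.7 m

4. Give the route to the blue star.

turn left 87°, forward 3.7 m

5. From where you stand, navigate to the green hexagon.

turn left 69°, forward 6.6 m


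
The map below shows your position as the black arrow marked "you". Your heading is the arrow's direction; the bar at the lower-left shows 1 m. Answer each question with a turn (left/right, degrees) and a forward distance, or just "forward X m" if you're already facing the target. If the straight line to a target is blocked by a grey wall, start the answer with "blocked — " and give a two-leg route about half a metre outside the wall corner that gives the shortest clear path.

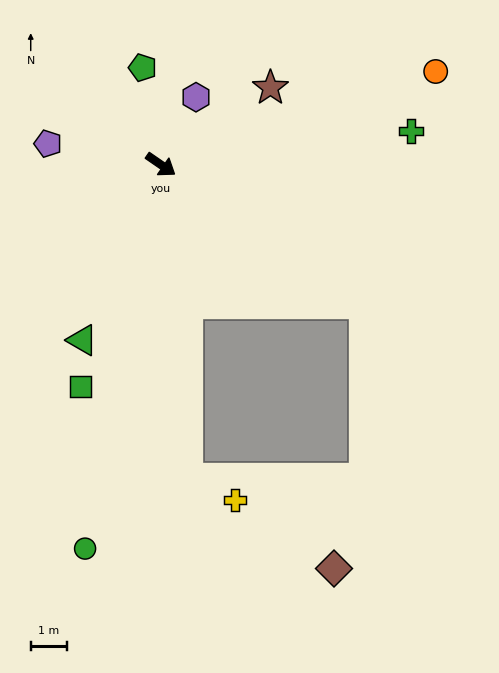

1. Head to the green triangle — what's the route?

turn right 80°, forward 5.3 m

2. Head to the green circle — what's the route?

turn right 67°, forward 10.7 m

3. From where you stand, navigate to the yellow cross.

blocked — turn right 51°, forward 8.6 m, then turn left 61°, forward 1.4 m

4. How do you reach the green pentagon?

turn left 135°, forward 2.7 m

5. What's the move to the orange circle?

turn left 53°, forward 8.0 m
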